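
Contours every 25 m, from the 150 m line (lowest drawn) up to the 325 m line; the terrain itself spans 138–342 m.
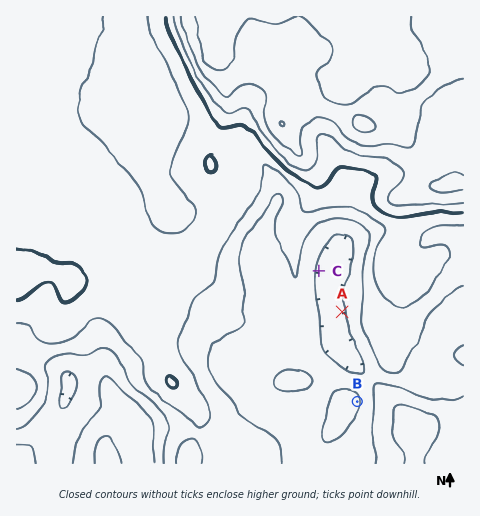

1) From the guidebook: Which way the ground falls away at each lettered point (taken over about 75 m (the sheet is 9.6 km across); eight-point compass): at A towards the W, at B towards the E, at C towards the E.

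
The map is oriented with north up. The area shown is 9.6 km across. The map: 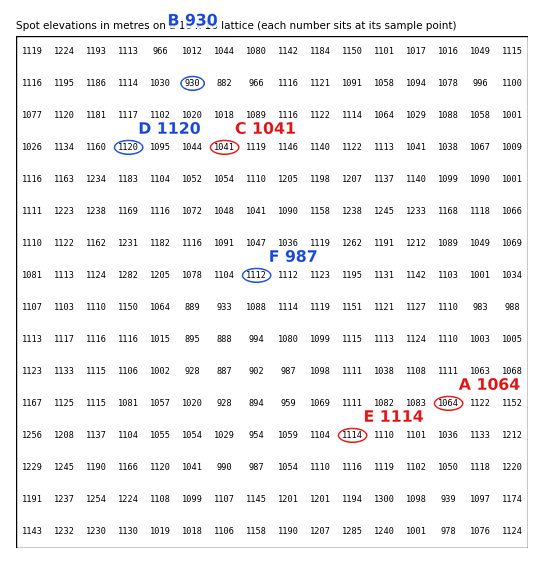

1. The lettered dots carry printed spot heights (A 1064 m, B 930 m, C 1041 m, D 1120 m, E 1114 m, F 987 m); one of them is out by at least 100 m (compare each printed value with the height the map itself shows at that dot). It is F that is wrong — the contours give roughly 1112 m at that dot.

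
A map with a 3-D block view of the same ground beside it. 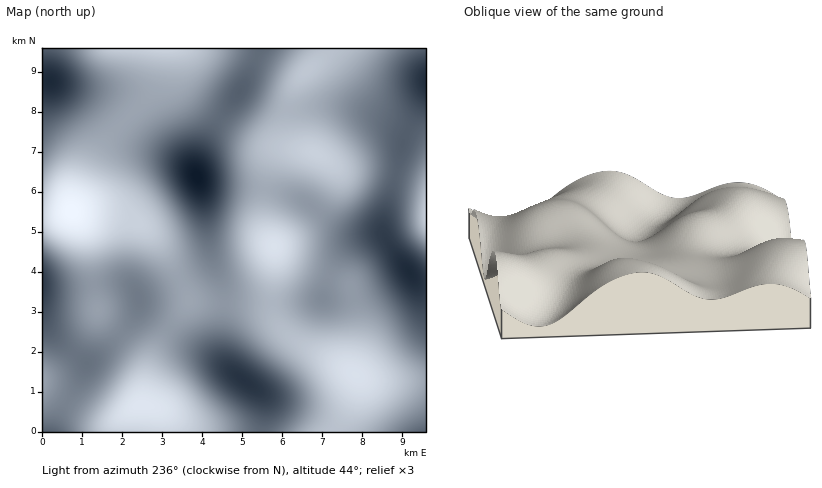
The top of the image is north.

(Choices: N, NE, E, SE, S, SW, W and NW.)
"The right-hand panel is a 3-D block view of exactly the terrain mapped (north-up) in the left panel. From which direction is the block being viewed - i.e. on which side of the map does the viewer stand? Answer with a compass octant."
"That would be S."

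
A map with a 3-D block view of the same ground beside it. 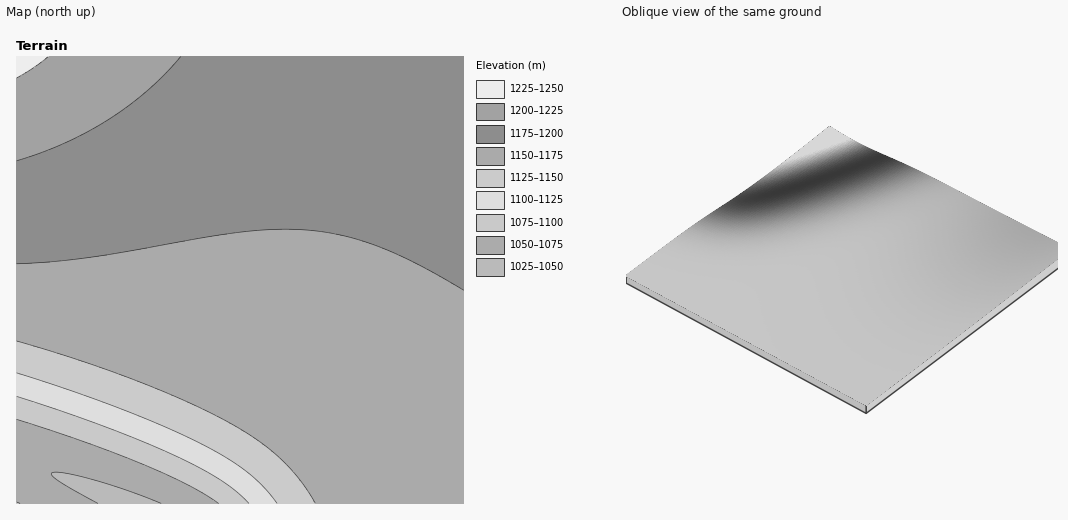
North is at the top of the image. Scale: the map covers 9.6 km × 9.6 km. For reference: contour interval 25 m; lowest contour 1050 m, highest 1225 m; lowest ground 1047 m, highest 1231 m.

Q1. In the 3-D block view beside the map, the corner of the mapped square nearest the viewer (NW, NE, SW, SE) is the NE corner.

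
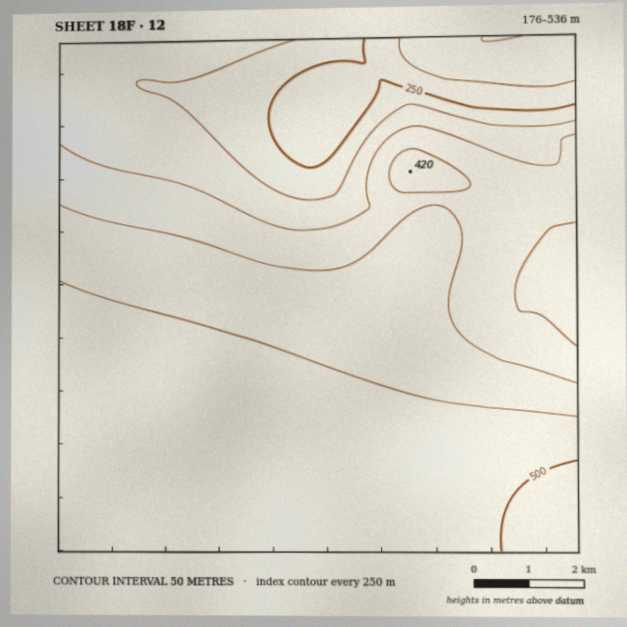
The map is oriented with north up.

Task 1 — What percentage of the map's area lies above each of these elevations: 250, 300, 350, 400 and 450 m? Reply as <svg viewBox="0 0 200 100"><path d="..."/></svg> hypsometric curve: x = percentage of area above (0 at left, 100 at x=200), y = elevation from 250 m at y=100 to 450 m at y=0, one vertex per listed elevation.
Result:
<svg viewBox="0 0 200 100"><path d="M184 100l-14-25-28-25-30-25-37-25"/></svg>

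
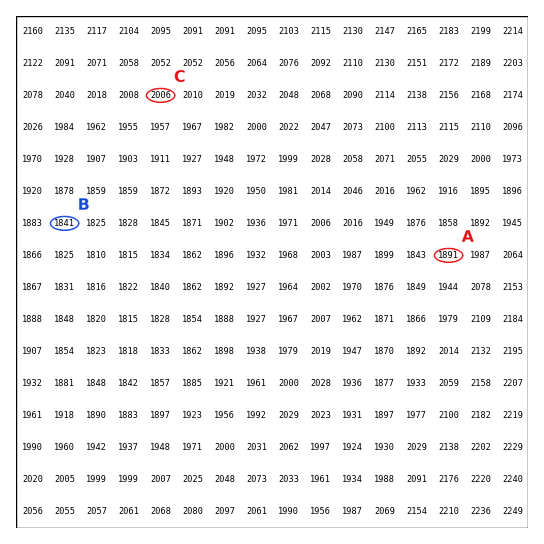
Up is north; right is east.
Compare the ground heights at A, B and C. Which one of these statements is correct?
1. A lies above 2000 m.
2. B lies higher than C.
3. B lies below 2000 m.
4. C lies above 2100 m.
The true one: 3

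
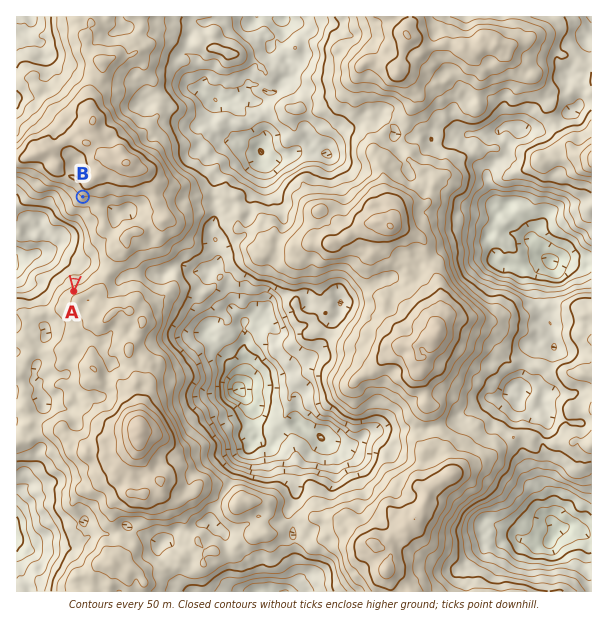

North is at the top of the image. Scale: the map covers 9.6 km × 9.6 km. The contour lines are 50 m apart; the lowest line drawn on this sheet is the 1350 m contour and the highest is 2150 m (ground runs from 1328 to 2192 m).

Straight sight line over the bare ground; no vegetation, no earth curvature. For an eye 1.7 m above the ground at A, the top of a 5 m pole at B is in view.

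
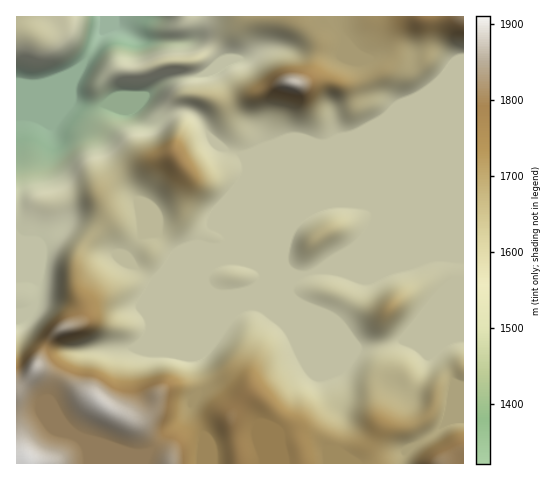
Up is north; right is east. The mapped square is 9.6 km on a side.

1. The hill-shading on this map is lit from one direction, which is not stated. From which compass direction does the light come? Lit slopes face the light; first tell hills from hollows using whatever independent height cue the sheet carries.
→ NE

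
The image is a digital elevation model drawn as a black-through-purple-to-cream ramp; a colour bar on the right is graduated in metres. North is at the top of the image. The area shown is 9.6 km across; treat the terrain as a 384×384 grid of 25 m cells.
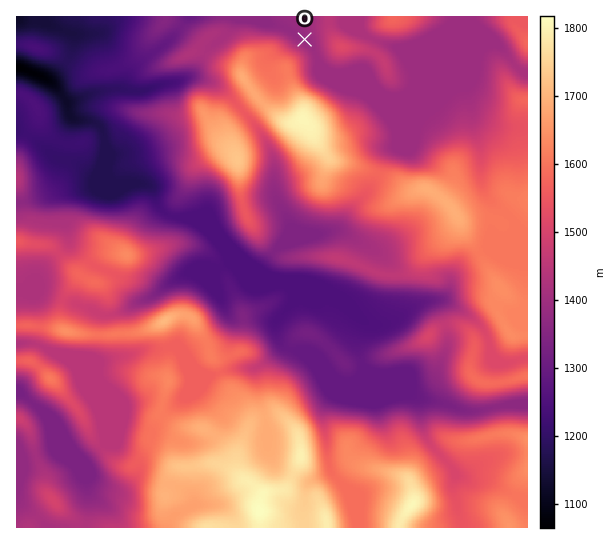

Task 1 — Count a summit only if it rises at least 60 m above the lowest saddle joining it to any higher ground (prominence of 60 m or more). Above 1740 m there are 3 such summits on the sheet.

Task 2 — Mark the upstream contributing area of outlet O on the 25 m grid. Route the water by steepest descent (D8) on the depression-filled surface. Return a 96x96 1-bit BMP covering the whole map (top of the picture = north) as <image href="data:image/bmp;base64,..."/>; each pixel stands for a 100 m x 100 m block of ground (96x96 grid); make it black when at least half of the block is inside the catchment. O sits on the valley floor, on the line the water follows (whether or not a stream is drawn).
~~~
<image width="96" height="96" href="data:image/bmp;base64,Qk2+BAAAAAAAAD4AAAAoAAAAYAAAAGAAAAABAAEAAAAAAIAEAAATCwAAEwsAAAIAAAAAAAAA////AAAAAAAAAAAAAAAAAAAAAAAAAAAAAAAAAAAAAAAAAAAAAAAAAAAAAAAAAAAAAAAAAAAAAAAAAAAAAAAAAAAAAAAAAAAAAAAAAAAAAAAAAAAAAAAAAAAAAAAAAAAAAAAAAAAAAAAAAAAAAAAAAAAAAAAAAAAAAAAAAAAAAAAAAAAAAAAAAAAAAAAAAAAAAAAAAAAAAAAAAAAAAAAAAAAAAAAAAAAAAAAAAAAAAAAAAAAAAAAAAAAAAAAAAAAAAAAAAAAAAAAAAAAAAAAAAAAAAAAAAAAAAAAAAAAAAAAAAAAAAAAAAAAAAAAAAAAAAAAAAAAAAAAAAAAAAAAAAAAAAAAAAAAAAAAAAAAAAAAAAAAAAAAAAAAAAAAAAAAAAAAAAAAAAAAAAAAAAAAAAAAAAAAAAAAAAAAAAAAAAAAAAAAAAAAAAAAAAAAAAAAAAAAAAAAAAAAAAAAAAAAAAAAAAAAAAAAAAAAAAAAAAAAAAAAAAAAAAAAAAAAAAAAAAAAAAAAAAAAAAAAAAAAAAAAAAAAAAAAAAAAAAAAAAAAAAAAAAAAAAAAAAAAAAAAAAAAAAAAAAAAAAAAAAAAAAAAAAAcAAAAAAAAAAAAAAA8AAAAAAAAAAAAAAB8AAAAAAAAAAAAAAB8AAAAAAAAAAAAAAD8AAAAAAAAAAAAAAD8AAAAAAAAAAAAAAD8AAAAAAAAAAAAAAB8AAAAAAAAAAAAAAB8AAAAAAAAAAAAAAD8AAAAAAAAAAAAAAD8AAAAAAAAAAAAAAH8AAAAAAAAAAAAAAP8AAAAAAAAAAAAAAP8AAAAAAAAAAAAAAf8AAAAAAAAAAAAAAf8AAAAAAAAAAAAAA/8AAAAAAAAAAAAAB/8AAAAAAAAAAAAAD/8AAAAAAAAAAAAAD/8AAAAAAAAAAAAAD/8AAAAAAAAAAAAAH/8AAAAAAAAAAAAAH/8AAAAAAAAAAAAAP/8AAAAAAAAAAAAAf/8AAAAAAAAAAAAA//8AAAAAAAAAAAAB//8AAAAAAAAAAAD3//8AAAAAAAAAAAH///8AAAAAAAAAAAP///8AAAAAAAAAAA////8AAAAAAAAAAH////8AAAAAAAAAB/////8AAAAAAAAAH/////8AAAAAAAAAP/////8AAAAAAAAAf/////8AAAAAAAAA//////8AAAAAAAAA//////8AAAAAAAAB//////8AAAAAAAAB//////8AAAAAAAAD//////8AAAAAAAAD//////8AAAAAAAAD//////8AAAAAAAAD//////8AAAAAAAAH//////8AAAAAAAAP//////8AAAAAAAAP//////8AAAAAAAAf//////8AAAAAAAAf//////8AAAAAAAAf//////8AAAAAAAAf//////8AAAAAAAAf//////8AAAAAAAAP//////8AAAAAAAAH//////8AAAAAAAAD//////8AAAAAAAAD//////8AAAAAAAAB//////8AAAAAAAAAH/////8AAAAAAAAAH/////8AAAAAAAAAH/////8="/>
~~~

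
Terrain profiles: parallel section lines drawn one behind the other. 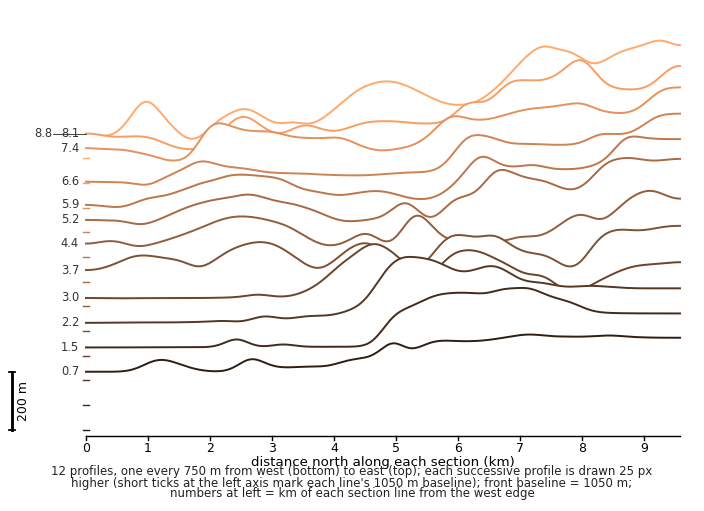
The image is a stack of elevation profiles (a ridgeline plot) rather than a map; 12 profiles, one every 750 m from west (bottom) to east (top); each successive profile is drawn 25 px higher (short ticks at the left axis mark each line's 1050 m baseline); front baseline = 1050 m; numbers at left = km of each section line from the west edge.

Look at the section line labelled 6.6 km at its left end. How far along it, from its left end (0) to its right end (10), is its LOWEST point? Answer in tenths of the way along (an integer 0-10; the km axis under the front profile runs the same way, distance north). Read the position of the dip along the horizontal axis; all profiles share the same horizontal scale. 1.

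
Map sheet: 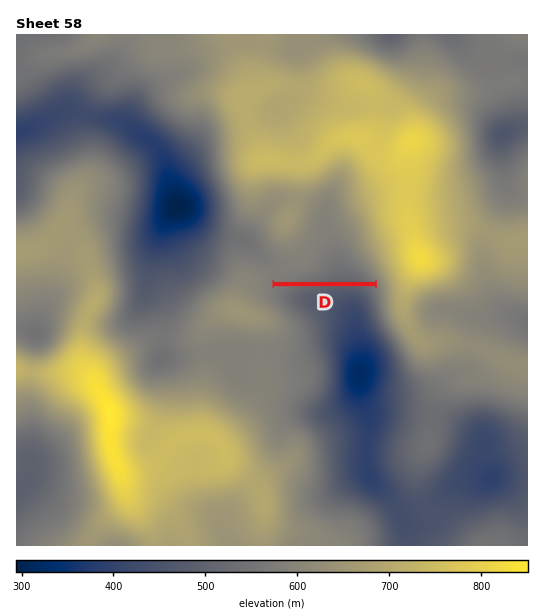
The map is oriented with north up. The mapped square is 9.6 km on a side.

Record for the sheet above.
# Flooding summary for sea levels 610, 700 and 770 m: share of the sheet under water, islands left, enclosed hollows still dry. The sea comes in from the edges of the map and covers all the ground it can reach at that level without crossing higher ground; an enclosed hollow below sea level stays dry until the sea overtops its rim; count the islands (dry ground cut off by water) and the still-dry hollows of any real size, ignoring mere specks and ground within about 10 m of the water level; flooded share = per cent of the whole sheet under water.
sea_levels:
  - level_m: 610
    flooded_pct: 55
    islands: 1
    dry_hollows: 0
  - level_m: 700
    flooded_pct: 81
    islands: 1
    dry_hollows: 0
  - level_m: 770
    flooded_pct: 95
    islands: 2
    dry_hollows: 0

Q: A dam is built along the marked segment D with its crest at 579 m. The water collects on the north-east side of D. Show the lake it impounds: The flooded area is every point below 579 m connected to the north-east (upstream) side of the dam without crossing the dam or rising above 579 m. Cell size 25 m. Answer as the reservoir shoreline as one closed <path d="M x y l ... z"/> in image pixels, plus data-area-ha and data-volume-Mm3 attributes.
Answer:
<path d="M337 242l-4 0-6 3-4 4-8 14-8 6-10 4-12 1-9 7 98 1 1-2-3-4-16-17-15-16-4-1z" data-area-ha="70" data-volume-Mm3="16.19"/>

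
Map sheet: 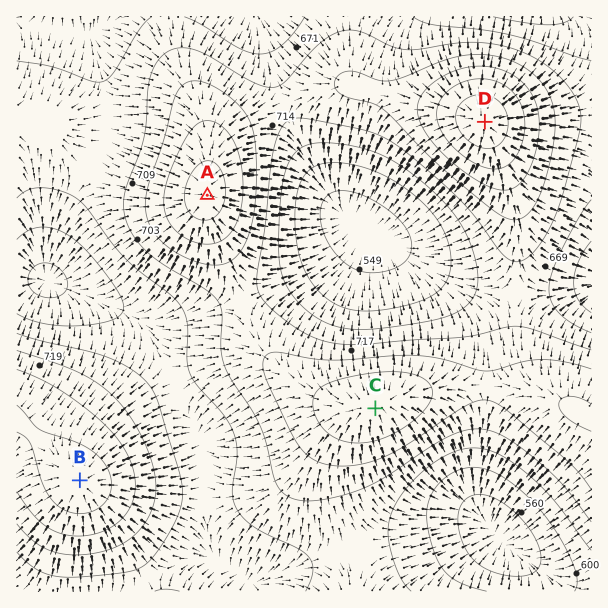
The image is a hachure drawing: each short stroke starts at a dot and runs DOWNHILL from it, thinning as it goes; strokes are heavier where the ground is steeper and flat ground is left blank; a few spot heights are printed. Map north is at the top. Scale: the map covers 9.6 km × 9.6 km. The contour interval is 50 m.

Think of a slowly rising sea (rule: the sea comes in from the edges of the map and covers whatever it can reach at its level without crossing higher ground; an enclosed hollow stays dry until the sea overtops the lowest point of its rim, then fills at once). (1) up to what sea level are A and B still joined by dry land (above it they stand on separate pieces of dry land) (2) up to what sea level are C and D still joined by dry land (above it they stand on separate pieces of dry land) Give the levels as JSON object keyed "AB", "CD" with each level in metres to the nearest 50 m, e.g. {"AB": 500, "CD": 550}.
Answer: {"AB": 650, "CD": 700}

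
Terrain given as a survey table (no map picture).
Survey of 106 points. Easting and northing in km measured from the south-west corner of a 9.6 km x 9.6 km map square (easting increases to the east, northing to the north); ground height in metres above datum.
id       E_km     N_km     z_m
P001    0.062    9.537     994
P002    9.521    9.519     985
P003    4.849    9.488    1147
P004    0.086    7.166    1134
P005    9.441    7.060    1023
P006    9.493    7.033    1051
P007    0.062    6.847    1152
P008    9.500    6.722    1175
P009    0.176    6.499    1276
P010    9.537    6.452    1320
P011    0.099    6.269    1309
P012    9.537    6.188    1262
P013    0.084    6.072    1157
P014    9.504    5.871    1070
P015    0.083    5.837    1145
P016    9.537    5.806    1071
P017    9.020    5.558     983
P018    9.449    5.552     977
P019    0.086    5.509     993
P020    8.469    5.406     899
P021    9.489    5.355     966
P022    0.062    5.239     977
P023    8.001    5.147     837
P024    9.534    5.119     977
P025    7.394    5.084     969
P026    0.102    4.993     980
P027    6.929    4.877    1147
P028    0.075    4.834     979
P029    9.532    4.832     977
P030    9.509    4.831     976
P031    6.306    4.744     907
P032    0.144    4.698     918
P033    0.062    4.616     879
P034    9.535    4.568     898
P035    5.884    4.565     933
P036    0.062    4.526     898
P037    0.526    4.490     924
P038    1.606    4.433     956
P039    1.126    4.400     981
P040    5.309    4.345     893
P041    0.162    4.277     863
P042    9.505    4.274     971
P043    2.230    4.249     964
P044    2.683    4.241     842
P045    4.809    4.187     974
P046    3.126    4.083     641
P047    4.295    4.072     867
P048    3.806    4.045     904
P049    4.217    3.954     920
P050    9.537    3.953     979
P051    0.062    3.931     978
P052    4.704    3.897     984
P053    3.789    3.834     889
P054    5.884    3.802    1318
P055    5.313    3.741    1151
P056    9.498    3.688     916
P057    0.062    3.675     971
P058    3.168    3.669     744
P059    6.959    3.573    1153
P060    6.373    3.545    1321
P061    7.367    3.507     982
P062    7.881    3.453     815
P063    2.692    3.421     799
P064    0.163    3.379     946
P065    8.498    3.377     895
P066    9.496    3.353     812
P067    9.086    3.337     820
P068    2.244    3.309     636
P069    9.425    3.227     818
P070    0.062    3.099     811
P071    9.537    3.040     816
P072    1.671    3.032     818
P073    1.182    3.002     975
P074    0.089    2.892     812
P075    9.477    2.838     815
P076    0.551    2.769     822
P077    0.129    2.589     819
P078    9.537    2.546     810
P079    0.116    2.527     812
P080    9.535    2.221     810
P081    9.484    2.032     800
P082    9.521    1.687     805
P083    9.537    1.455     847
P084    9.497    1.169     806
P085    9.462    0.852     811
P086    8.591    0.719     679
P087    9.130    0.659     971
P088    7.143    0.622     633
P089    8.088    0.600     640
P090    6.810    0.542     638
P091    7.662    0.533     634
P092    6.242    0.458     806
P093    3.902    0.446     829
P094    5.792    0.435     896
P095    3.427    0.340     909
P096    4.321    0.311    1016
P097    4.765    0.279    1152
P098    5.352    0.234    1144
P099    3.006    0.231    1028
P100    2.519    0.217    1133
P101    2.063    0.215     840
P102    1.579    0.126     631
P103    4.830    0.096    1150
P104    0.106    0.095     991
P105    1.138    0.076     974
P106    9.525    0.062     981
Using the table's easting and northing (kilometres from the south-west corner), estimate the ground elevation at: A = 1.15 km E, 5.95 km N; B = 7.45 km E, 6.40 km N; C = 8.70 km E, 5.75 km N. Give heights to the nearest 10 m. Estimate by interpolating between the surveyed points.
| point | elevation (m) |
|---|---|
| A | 1150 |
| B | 810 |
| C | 840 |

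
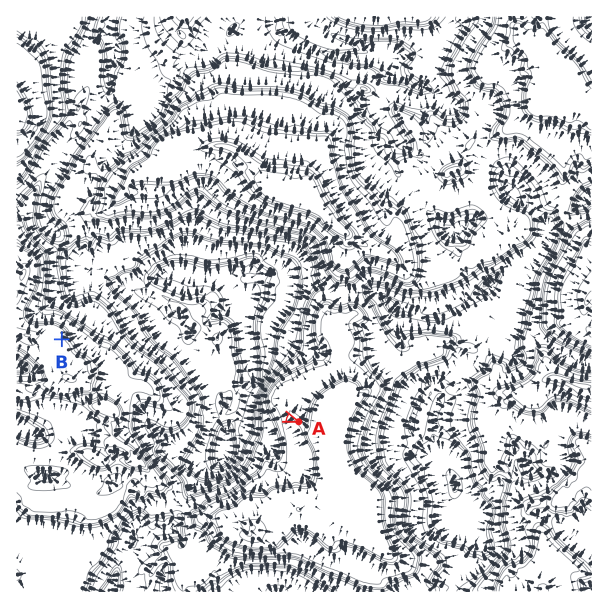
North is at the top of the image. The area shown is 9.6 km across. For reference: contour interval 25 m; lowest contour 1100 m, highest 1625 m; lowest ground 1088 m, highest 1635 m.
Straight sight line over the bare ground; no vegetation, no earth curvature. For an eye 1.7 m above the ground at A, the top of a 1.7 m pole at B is visible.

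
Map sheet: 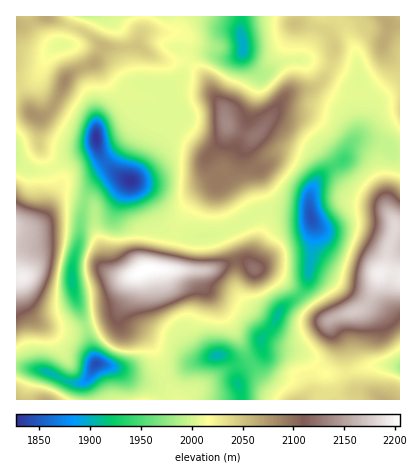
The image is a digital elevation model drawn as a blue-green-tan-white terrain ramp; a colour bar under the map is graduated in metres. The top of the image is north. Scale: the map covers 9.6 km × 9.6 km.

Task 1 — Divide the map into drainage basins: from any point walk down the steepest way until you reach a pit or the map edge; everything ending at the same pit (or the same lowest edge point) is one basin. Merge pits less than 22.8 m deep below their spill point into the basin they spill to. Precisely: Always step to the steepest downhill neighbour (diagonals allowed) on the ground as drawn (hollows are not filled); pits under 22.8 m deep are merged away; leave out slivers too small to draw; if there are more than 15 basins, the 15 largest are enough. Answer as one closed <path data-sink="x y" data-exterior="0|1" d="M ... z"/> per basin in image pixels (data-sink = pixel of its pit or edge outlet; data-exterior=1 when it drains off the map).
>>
<path data-sink="96 138" data-exterior="0" d="M144 16l-128 0 0 9 8 0 18-8 14 3 30 13 17 13-9 17-20 8-8 7-10 24-10 12-8 3-12-7-10 0 0 118 14 0 6-3 9-9 12-26 11-14 26-6 20-16 27-34-2-18 3-6-1 14 3 6 12 9 26 12 26 17-2 6 11 20-1 4-8 4-14 10-11 16-8 22-5 28-3 6 43 0 28-10 6 1 8 5 0-10 11-32-8-38 1-18-6-6-4-10 7-14-26-12-6-22-8-10-10-20-13-11-6-3-20 1-12-5-14-10 6-20z"/><path data-sink="312 218" data-exterior="0" d="M388 24l-6 22 6 24-10 14-20 11-20-3-14-9-4 0-10 6-22 5-26 36-10 8-6 14 4 10 6 6-1 18 8 32-1 12-11 34 3 5 10 1 16 8 12 10 32 32 32-9 11-7 8-16 4-14 7-8 2-18 7-20 5-2 0-200z"/><path data-sink="244 48" data-exterior="0" d="M296 16l-152 0-1 14-5 16 24 14 22 0 6 3 13 11 10 20 8 10 6 22 17 9 10 2 8-7 26-36 26-7 10-9 6-10 5-20-4-12-9-7-26-5z"/><path data-sink="130 180" data-exterior="0" d="M142 96l-3 6 2 18-12 18-17 18-14 12-30 8-8 10-14 28 0 1 12-14 6-3 28 6 3 4 0 16 6 22 2 18 7 9 14 4 10-2 12-6 20 1 4-6 5-28 8-22 13-18 21-12-1-8-10-16 3-6-27-17-36-18-5-9z"/><path data-sink="218 356" data-exterior="0" d="M164 269l-18 0-12 7-6 22-8 14-1 6 5 8 18 8 10 10 13 36 10 20 111 0-24-22-12-16-18-36-29-40-3-14z"/><path data-sink="96 364" data-exterior="0" d="M22 277l-6 1 0 122 159 0-10-20-13-36-8-8-23-12-1-13-12 9-30 10-14 1-16-3-12-7-7-7-8-22z"/><path data-sink="72 280" data-exterior="0" d="M70 198l-12 3-12 15-10 10-10 3-10-1 0 48 6 2-2 8 5 20 6 10 7 7 14 6 12 2 18-2 32-12 14-19 6-22-16 0-13-8-9-36-1-24-5-5z"/><path data-sink="278 316" data-exterior="0" d="M240 260l-30 10-10 0 3 16 29 40 18 36 12 16 22 21 20 1 8-10 0-10 3-8 18-18 2-10-5-16 0-8-10-3-28-29-12-10-16-8-10-1-6-6z"/><path data-sink="400 366" data-exterior="1" d="M388 272l-9 2-4 14-13 20-30 10-2 2 0 6 14 24 3 24 6 14 3 3 16 2 10 7 18 0 0-124z"/><path data-sink="62 44" data-exterior="0" d="M46 17l-10 2-12 6-8 1 0 82 10 2 12 7 8-3 7-8 13-28 8-7 20-8 9-17-17-13z"/>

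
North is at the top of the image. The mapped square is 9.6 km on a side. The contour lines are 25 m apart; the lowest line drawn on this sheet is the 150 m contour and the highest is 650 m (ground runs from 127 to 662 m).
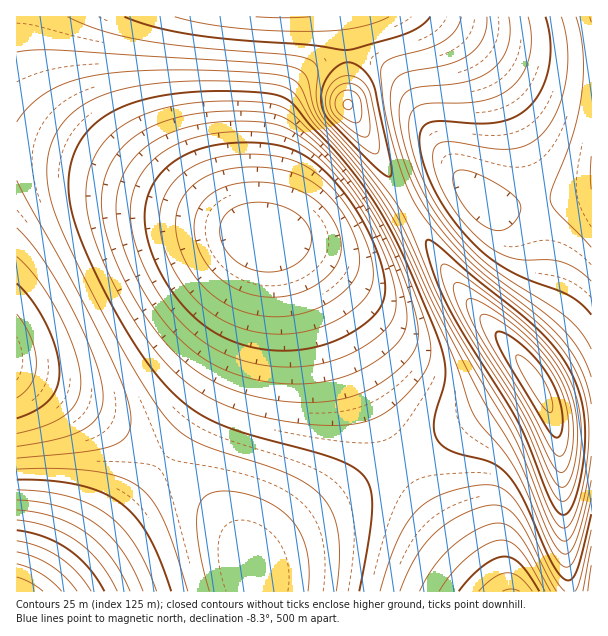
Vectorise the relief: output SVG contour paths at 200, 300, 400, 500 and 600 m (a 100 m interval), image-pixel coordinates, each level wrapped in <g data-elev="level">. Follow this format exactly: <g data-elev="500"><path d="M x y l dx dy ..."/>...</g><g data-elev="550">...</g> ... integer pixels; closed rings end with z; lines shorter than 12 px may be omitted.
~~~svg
<g data-elev="200"><path d="M502 591l10-2 8 2"/><path d="M17 552l18 5 16 9 14 11 12 14"/><path d="M275 317l-29-4-13-6-12-6-21-18-16-25-5-13-3-12 0-12 2-12 4-11 7-9 8-7 11-6 19-7 22-2 26 2 21 5 16 8 15 12 14 16 10 18 7 18 2 15-3 12-7 13-15 13-18 10-21 6z"/></g><g data-elev="300"><path d="M420 591l15-25 18-20 24-17 12-5 9-1 12 4 11 10 30 54"/><path d="M588 591l3-26"/><path d="M17 510l19 2 18 5 17 7 15 9 13 11 12 13 10 16 9 18"/><path d="M275 383l-24-4-23-8-19-9-18-13-18-17-16-20-14-22-13-26-8-22-5-21-1-18 3-18 8-17 10-13 15-12 16-9 30-9 33-4 36 2 12 2 11 5 28 21 27 29 24 35 21 41 12 32 5 26-2 16-9 14-10 10-14 9-15 9-15 5-31 6z"/><path d="M591 189l0-33"/></g><g data-elev="400"><path d="M336 591l3-30-1-25-4-20-9-16-14-13-18-11-24-10-65-20-16-9-13-9-16-19-22-35-27-47-29-57-18-37-10-26-5-22-1-20 4-19 8-18 14-15 19-13 18-7 21-6 52-6 38 0 40 2 18 2 12 6 7 7 16 25 25 27 21 26 28 42 17 33 45 99 23 63 6 10 22 25 12 18 12 23 26 60 7 13 6 5 6-1 6-10 15-58"/><path d="M17 469l42 0 36 2 25 6 18 9 14 14 11 19 11 27 14 45"/><path d="M591 349l-10-17-14-14-73-49-17-14-16-17-18-23-15-24-11-26-7-25-1-12 1-11 3-7 4-4 12-3 36 0 20-3 16-6 14-10 9-13 6-17 1-18-3-19"/></g><g data-elev="500"><path d="M562 515l4-1 3-2 6-14 6-22 4-27 0-21-2-18-4-18-7-17-14-24-22-24-65-52-33-29-10-6-2 5 3 15 17 42 18 33 52 84 11 22 24 60 6 10z"/><path d="M17 418l18-7 13-10 8-12 3-17-2-21-10-25-14-24-16-19"/><path d="M386 176l5 0 0-9-17-82-6-10-9-9-9-4-8 1-10 8-8 13-3 14 2 13 9 12 40 41z"/><path d="M124 17l32 10 38 8 45 5 70 5 36 5 11-2 51-15 14-7 9-9"/></g><g data-elev="600"><path d="M559 456l4-1 3-8 3-24-4-22-10-23-15-22-19-19-26-19-9-3-4 0-2 2 1 6 8 19 38 62 24 44 4 6z"/><path d="M345 108l3 2 4-2 1-4-2-3-3-2-3 2-2 4z"/></g>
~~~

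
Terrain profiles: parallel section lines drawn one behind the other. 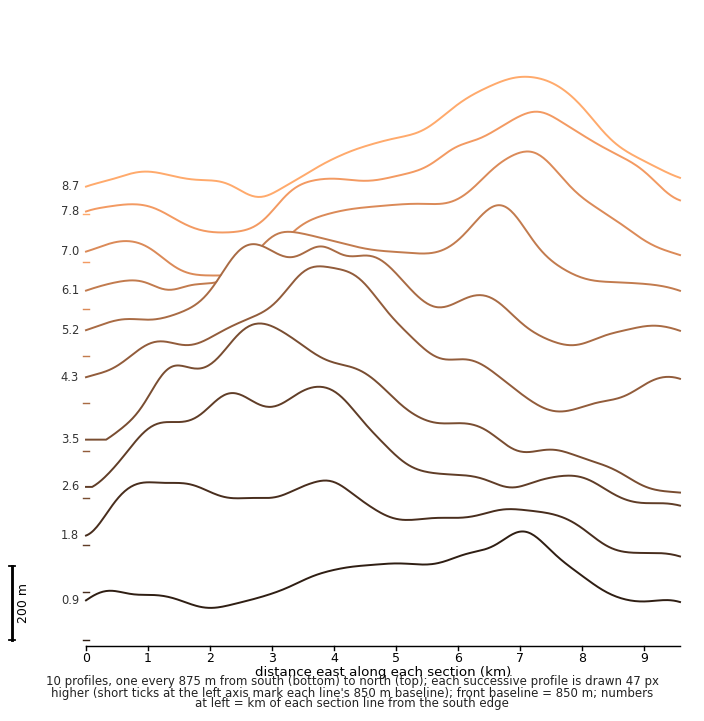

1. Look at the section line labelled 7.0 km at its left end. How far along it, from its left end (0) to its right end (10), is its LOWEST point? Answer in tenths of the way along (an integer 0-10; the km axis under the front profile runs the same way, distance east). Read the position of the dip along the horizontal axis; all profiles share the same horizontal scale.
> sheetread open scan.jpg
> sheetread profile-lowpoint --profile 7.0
2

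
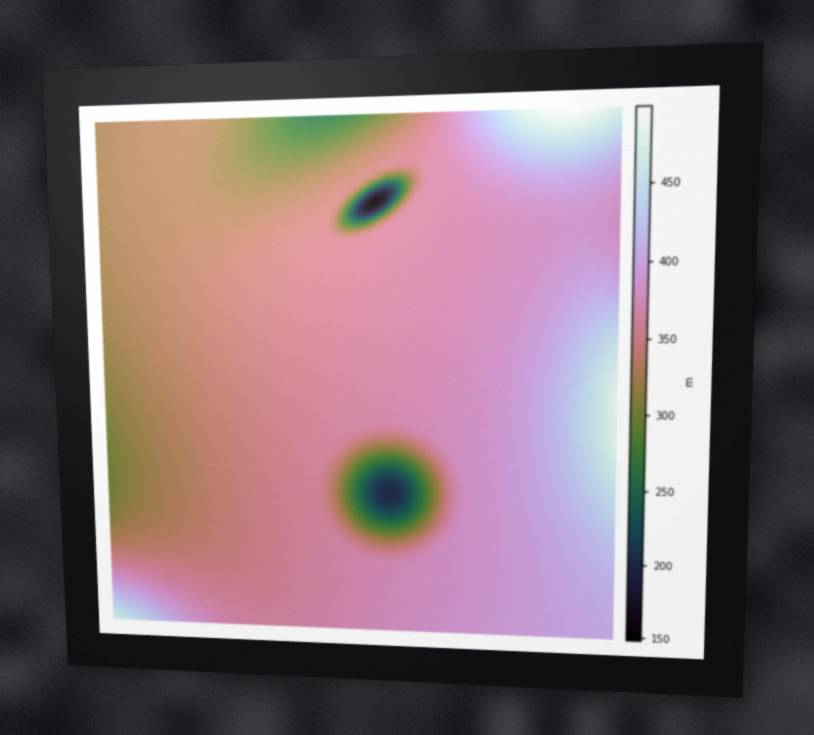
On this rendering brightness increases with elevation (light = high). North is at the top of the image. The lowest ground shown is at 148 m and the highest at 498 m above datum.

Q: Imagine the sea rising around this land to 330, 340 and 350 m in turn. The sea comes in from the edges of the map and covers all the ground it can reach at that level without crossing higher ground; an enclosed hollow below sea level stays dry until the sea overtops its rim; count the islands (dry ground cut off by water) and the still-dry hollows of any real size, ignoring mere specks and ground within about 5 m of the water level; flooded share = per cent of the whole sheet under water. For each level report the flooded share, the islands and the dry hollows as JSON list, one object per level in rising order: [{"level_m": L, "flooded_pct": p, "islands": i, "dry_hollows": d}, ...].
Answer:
[{"level_m": 330, "flooded_pct": 18, "islands": 0, "dry_hollows": 2}, {"level_m": 340, "flooded_pct": 26, "islands": 0, "dry_hollows": 2}, {"level_m": 350, "flooded_pct": 36, "islands": 0, "dry_hollows": 1}]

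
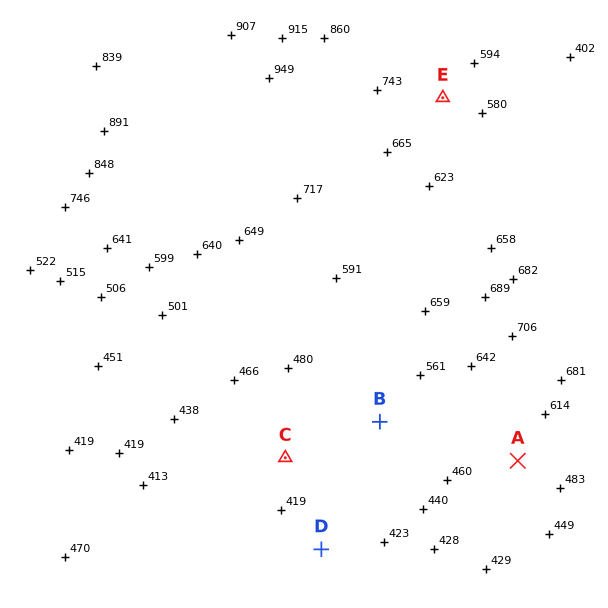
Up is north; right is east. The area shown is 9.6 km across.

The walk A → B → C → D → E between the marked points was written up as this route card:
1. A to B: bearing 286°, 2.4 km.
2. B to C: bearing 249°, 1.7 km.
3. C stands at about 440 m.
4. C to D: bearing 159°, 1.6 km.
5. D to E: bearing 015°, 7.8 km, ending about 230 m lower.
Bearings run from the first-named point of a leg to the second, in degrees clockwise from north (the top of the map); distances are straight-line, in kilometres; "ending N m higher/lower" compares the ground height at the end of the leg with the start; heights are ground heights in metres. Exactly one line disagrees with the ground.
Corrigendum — Line 5: it should read "ending about 230 m higher".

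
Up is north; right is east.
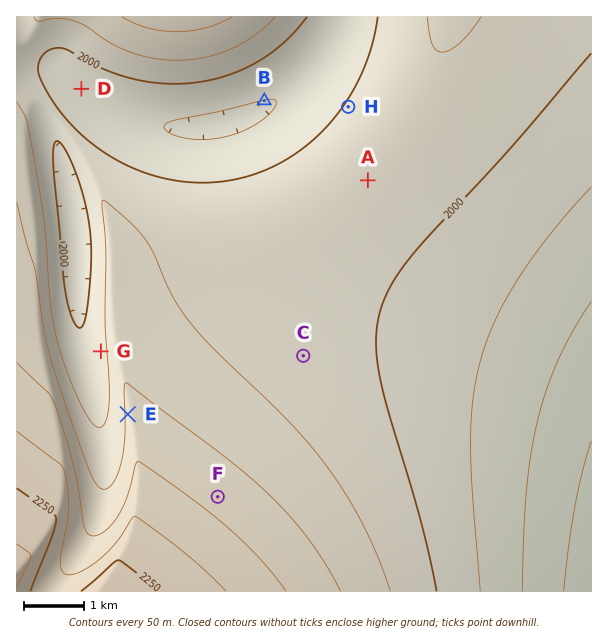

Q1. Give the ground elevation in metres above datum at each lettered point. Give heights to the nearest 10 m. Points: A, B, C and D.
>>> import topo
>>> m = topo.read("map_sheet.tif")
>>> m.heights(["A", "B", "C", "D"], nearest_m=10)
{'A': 2030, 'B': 1950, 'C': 2020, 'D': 1980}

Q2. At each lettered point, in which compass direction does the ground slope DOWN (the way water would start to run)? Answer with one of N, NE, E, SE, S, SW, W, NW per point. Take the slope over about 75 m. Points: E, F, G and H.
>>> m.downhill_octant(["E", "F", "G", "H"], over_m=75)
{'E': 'W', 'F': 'NE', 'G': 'W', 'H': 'NW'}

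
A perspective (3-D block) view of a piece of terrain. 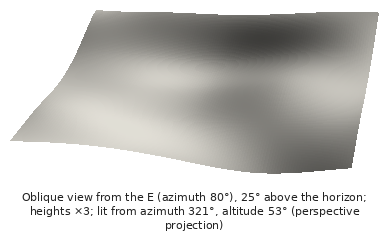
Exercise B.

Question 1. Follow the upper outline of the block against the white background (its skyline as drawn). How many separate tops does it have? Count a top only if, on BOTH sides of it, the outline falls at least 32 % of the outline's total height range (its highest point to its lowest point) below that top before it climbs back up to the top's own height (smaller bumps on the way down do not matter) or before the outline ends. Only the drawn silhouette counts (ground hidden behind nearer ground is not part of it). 0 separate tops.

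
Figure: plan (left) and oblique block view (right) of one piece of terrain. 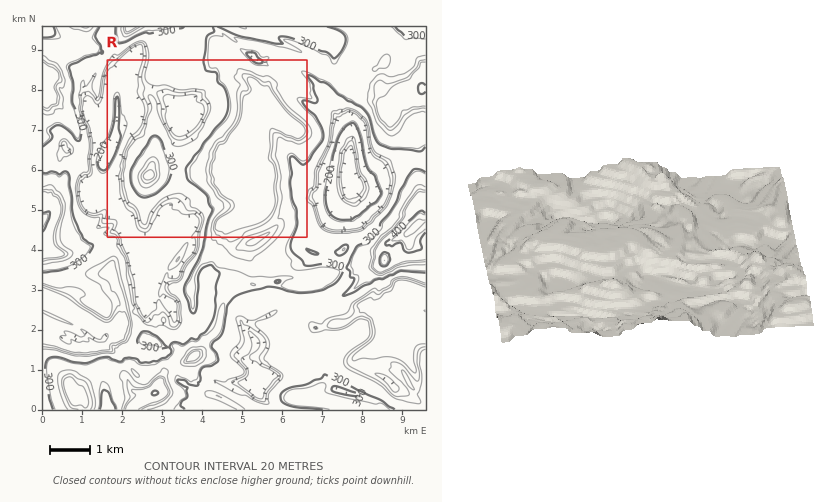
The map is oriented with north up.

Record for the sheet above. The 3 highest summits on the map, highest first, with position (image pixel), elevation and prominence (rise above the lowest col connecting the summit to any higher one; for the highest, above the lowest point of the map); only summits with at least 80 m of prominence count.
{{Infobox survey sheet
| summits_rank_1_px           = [416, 226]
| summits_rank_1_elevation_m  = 441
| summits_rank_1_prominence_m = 308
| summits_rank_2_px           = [154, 392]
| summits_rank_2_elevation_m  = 411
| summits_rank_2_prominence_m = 102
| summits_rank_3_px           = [148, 176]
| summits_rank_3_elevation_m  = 388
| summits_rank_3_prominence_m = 98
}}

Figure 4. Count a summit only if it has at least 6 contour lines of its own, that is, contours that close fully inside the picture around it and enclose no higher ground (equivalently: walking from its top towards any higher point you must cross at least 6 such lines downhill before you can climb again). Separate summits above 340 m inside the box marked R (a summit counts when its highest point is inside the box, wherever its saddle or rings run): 0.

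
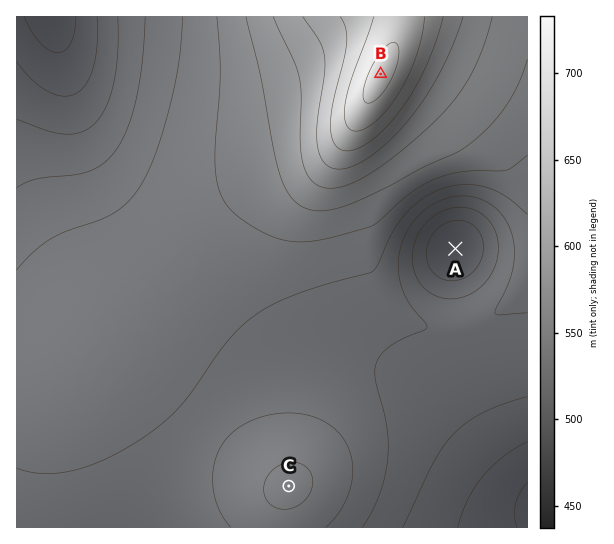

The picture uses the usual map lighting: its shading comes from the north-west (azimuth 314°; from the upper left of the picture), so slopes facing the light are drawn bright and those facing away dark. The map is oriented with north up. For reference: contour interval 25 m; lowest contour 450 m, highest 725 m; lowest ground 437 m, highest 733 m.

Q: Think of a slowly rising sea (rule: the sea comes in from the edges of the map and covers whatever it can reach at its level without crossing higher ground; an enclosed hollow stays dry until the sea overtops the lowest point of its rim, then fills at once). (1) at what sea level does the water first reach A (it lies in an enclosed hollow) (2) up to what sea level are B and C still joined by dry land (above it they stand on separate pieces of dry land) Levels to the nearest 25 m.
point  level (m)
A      525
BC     550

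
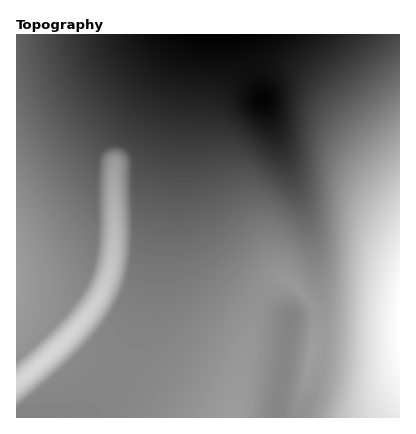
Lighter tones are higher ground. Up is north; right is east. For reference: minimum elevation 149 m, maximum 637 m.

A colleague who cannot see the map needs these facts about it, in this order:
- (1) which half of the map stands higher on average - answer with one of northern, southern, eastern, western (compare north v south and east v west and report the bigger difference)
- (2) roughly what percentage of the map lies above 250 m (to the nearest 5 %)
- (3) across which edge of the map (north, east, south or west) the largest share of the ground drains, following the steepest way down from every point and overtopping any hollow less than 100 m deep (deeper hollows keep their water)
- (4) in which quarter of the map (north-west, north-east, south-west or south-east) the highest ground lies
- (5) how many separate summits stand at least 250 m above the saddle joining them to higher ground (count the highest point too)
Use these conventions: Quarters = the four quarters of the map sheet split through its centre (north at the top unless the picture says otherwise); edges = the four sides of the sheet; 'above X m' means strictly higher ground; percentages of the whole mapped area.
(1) The southern half stands higher on average than the northern half.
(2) About 85 % of the map lies above 250 m.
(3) Drainage is mainly to the north: more ground falls towards that edge than towards any other.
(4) The highest point lies in the south-east quarter of the map.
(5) There is 1 summit with 250 m or more of prominence.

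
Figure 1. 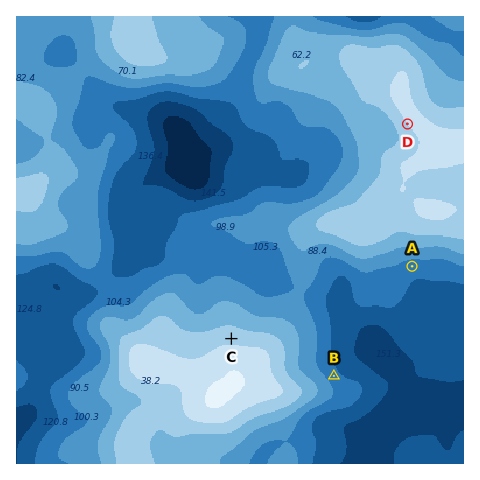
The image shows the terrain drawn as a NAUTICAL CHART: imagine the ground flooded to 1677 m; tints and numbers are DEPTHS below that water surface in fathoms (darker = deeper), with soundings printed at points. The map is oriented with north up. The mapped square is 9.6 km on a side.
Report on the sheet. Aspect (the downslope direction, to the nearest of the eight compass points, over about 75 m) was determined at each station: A S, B NE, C N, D SW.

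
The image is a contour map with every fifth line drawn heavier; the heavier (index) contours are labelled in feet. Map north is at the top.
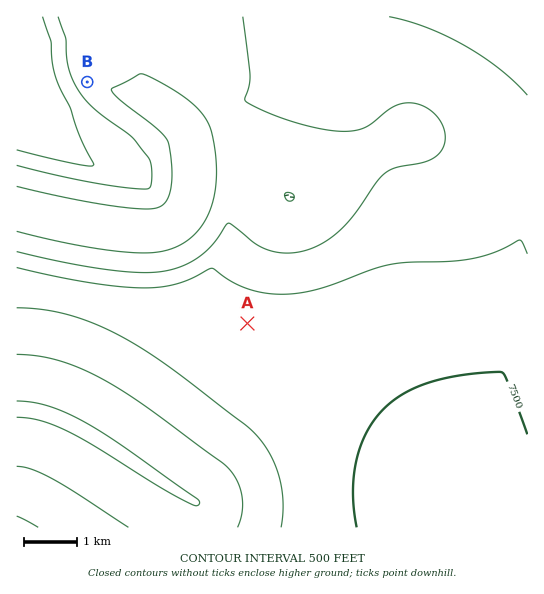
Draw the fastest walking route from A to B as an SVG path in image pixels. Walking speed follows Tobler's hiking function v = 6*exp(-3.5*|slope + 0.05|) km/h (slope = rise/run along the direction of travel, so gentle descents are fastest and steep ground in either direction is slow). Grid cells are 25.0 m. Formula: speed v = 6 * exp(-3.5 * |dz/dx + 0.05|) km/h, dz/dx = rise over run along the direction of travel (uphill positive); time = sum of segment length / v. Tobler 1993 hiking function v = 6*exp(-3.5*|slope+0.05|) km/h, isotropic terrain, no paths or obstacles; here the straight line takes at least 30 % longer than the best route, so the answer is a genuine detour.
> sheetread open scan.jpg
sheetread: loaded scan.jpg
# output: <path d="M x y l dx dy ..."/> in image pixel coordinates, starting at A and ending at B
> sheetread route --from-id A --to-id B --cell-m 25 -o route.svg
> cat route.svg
<path d="M247 323l0-50-6-14 0-25-12-24 0-13-2-3 0-8-13-27-4-4-5-2-7-7-93-47-18-17"/>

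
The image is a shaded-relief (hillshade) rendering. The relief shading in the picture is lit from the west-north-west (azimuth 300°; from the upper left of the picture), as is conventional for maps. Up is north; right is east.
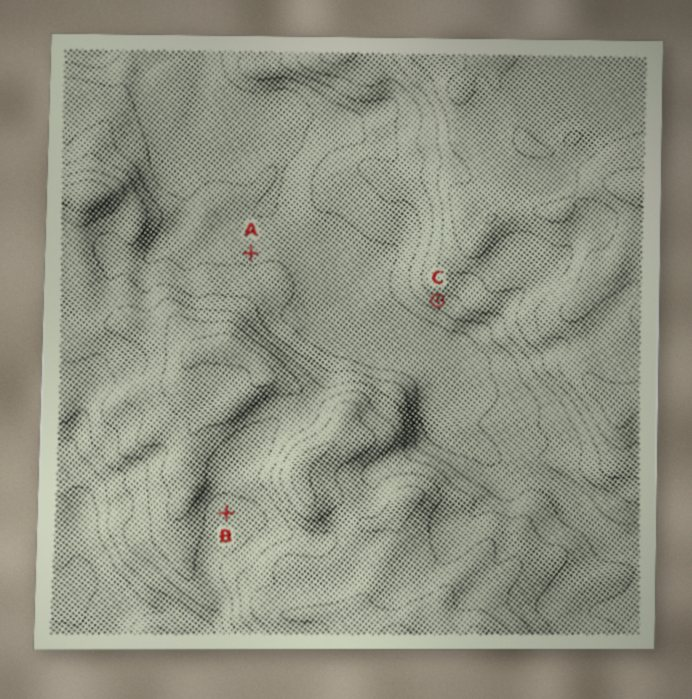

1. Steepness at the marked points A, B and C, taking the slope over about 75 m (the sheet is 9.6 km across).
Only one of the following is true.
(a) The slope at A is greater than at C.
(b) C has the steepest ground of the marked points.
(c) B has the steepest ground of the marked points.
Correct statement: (b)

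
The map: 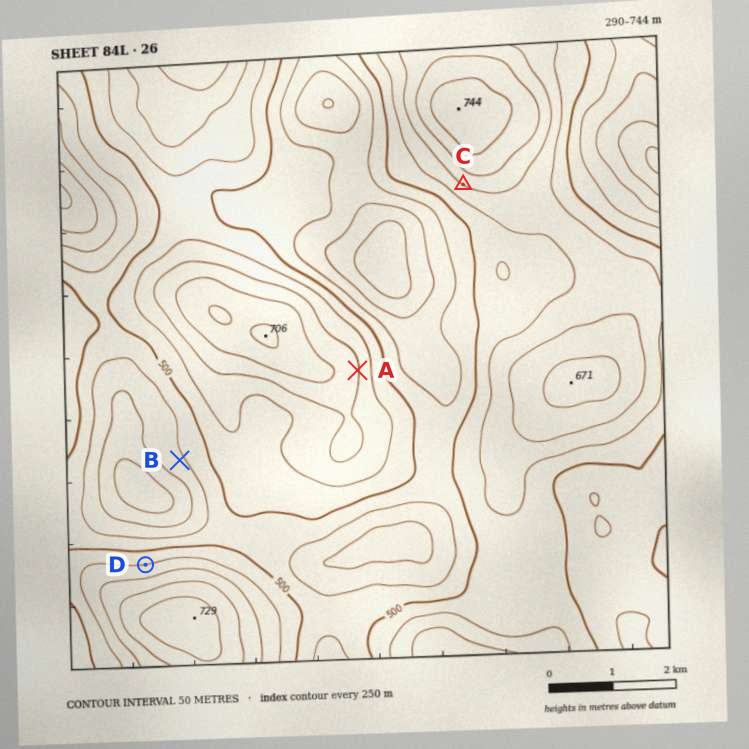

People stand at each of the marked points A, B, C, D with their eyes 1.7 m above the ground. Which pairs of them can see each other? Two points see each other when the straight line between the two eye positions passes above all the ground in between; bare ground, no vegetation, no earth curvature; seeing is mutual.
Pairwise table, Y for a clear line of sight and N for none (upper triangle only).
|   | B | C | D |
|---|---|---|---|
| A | N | Y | N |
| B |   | N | Y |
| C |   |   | N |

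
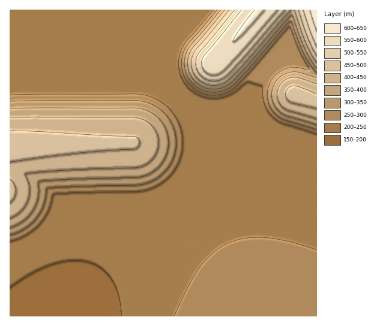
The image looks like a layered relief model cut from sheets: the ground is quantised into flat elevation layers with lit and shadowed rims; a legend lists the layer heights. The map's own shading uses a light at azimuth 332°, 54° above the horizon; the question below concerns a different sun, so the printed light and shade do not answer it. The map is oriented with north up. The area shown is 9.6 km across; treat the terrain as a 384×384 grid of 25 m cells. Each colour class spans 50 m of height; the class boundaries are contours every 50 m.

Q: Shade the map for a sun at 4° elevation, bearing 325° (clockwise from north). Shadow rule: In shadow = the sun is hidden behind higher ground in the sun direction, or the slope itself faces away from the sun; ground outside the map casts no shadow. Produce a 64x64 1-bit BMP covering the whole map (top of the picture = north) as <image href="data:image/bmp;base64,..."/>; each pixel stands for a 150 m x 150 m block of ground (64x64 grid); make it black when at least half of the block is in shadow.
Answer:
<image width="64" height="64" href="data:image/bmp;base64,Qk0+AgAAAAAAAD4AAAAoAAAAQAAAAEAAAAABAAEAAAAAAAACAAATCwAAEwsAAAIAAAAAAAAA////AAAAAAAAAAAAAAAAAAACAAAAAAAAAA8AAAAAAAAAHwAAAAAAAAA/AAAAAAAAAH8AAAAAAAAA/wAAAAAAAAH/AAAAAAAAA/8AAAAAAAAH/wAAAAAAAA/+AAAAAAAAD/4AAAAAAAAf/gAAAAAAAD//AAAAAAAAf//wAAAAAAD///8AAAAAAP////AAAAAA/////8AAAAD//////AAAAP/////+AAAA//////8AAAD//////wAAAP//////AAAA//////8AAAD//////wAABD//////AAAfH/////8AAD8P/////gAAfw/////+AAH/P/////4AA////////gAH///////+AA////////wAH/8AAAAf/AA//wAAAA/8AH//AAAAB/gA//8AAAAB+AH//wAAAAD4A///AAAAADAH//8AAAAAAAf//wAAAAAAD///AAAAAAAf//8AAAAAAD///wAAAAAAf//+AAAAAAD//5AAAAAAAf//gAAAAAAD//+AAAAAAAf//8AAAAAAA///4QAAAAAB////AAAAAAB///8AAAAAAD///wAAAAAAH///AAAAAAAP//4AAAAAAAf//gAAAAAAA//8AAAAAAAB//wAAAAAAAD/+AAAAAAAAH/4AAAAAAAAf/gAAAAAAAA/8AAAAAAAAB/wAAAAAAAAD/AAAAAAAAAH4A=="/>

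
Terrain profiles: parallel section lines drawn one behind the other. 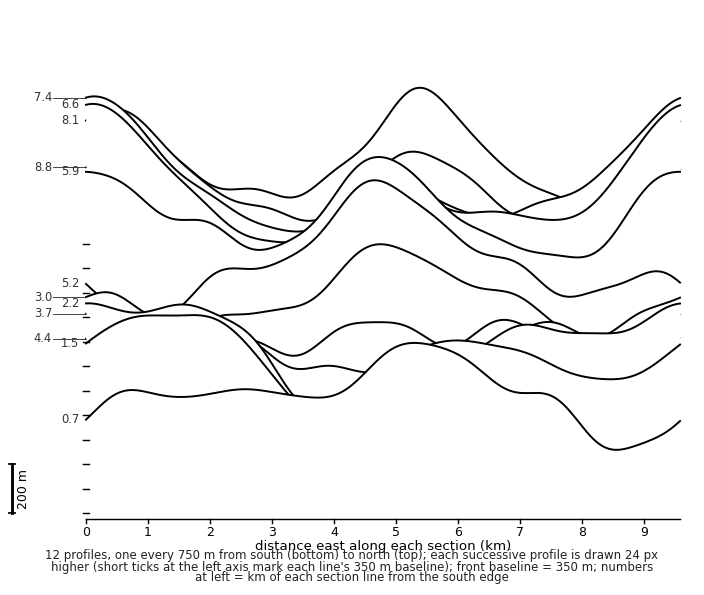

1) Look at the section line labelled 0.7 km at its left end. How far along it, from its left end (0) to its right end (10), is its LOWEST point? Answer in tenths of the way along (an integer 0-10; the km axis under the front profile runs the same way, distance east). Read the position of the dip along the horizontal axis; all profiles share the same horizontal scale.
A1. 9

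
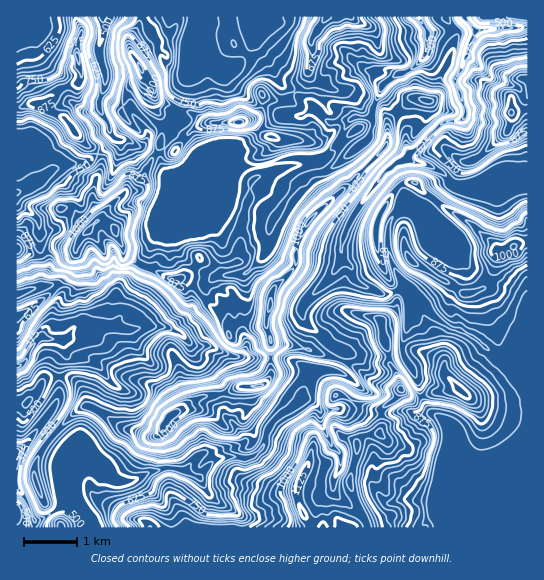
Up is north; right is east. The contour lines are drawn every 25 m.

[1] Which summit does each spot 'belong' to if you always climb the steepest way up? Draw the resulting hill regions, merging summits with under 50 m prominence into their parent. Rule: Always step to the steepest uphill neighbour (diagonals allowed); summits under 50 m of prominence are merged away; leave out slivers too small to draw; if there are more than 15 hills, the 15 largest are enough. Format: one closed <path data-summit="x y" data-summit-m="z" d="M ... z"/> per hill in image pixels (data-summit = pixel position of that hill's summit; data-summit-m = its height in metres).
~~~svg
<path data-summit="349 527" data-summit-m="1138" d="M327 369l-8 0-6 4-10 18 0 8-28 20-8 12-4 16-9 9-8 3-28 0-9 6-10 12-13-6-23-3-14 4-19 9-13 0-22-16-9-2-5 2-6 8-12 27-2-29 6-16-29-22-4 0-18 18 0 36 9 11 10 22 8-1 23-15 11 5 10 10 2 9 439-1-1-94-10 12-22 15-6 3-15 0-13-10-12-27-16-13-18 2-8-4-5 0-8 2-23 2-17-6-9 0-2-2 5-2 5-8 4-12-10-9z"/><path data-summit="115 230" data-summit-m="1110" d="M103 91l-4 14 10 21 0 5 6 7-2 3-22 18-9 4-15 1-12 4-17 15-22 10 0 10 14 9 9 9 1 29 8 13 0 6-7 17 13-1 6 6 0 7-7 12-1 13-11 14 6 2 18 0 12-14 5-2 33 4 2-5 11-9 13-30 7-18 1-15 6-12 40-18 40-39 1-6 7-8-52 0-12 5-13 1-5-7-1-8-19-12 4-4 3-8-17-24-14-6z"/><path data-summit="171 415" data-summit-m="1047" d="M86 323l-9 2-10 12-6 2 4 15-5 8-1 7 0 28-4 9-20 27 32 22-6 16 2 29 12-27 6-8 5-2 9 2 22 16 13 0 19-9 14-4 23 3 12-15 8-4 31-5 6-4 0-6-19-23 0-9-7-24-22-26-4-10-10-12-15-6-43 2z"/><path data-summit="514 246" data-summit-m="1028" d="M409 159l-12 4-9 7 0 4 15 16 5 13-2 5-8 4-7 7-3 7 0 25 5 16 11 18-1 4 7 8 13 6 6 8 13 12 32 14 28 26 12 2 7-4 6 0 1-179-42 1-12 4-17 0-5-2-10-13z"/><path data-summit="270 306" data-summit-m="1111" d="M381 91l-9 22 1 12-4 13-39 31-21 6-14 10-24 40-3 18-5 14-20 18-21 0-8 2-19 18-3 12-5 10-20 11 14 5 12 12 4 2 10-2 30 12 48 2 18 6-2-4 7-27 0-9-4-4-3-8 2-7 29-31 8-12 1-18 4-14 15-26 21-28 16-14 10-4 2-5-4-11 0-20-17-20z"/><path data-summit="238 122" data-summit-m="1043" d="M254 39l-11 20-10 8-15 1-25-17-5-1-3 21 2 18-7 26-11 10-12 0-9 9-3 8-4 4 19 12 1 8 5 7 13-1 12-5 68 0 34-10 24 0 10-4 13-14 9-18-7-1-8 3-7-2-17-18-11-6-8-8-9-4z"/><path data-summit="326 17" data-summit-m="959" d="M418 16l-167 0 0 2 4 24 14 20 10 20 31 21 17 18 7 2 16-3 4-3 17 0 10-30 13-11 17-7 13-12 3-7 1-17z"/><path data-summit="78 57" data-summit-m="937" d="M102 16l-75 0 1 11-6 6-6 2 0 111 12 1 9 36 18-15 12-4 15-1 9-4 12-8 12-13-6-7 0-5-10-21 6-20 0-10-6-21 0-8 4-12z"/><path data-summit="511 113" data-summit-m="1031" d="M527 28l-30 0-20 3-2 2-8 16-6 21-6 9 10 30 0 6-7 6-11 0-8 4-31 30 3 6 18 4 13 7 9 12 6 3 17 0 12-4 42-2z"/><path data-summit="462 391" data-summit-m="1008" d="M411 297l-2 1 2 20-8 24 0 11 14 26 7 24 10 12 15 11 12 27 8 7 5 3 15 0 6-3 22-15 11-12 0-51-4-3-3-8-6-6-13-2-28-26-15-8-13-4-9-6-14-16z"/><path data-summit="141 69" data-summit-m="1031" d="M198 16l-95 1 0 17-4 12 0 8 6 21-1 16 13 13 12 4 18 25 10-8 12 0 11-10 7-26 0-22-12 2-8-4-4-6 0-5 8-7 18-1 2-11 6-13z"/><path data-summit="175 279" data-summit-m="919" d="M234 181l-39 39-40 18-6 12-1 15-7 18-13 30-11 9-1 4 2 2 17 1 7-2 29 0 16-10 5-10 3-12 19-18 10-3-3-3 2-26-7-19z"/><path data-summit="258 386" data-summit-m="1029" d="M191 344l0 3 4 8 22 26 7 24 0 9 9 9 11 18-7 6-31 5-8 4-11 13 0 2 12 6 10-12 9-6 28 0 8-3 9-9 4-16 8-12 28-20 0-8 12-20-30-12-48-2-30-12-10 2z"/><path data-summit="377 227" data-summit-m="924" d="M387 171l-34 44-12 30 0 14 11 10 1 9 6 6 26 11 19-8-15-30-1-31 3-7 17-13-5-16-15-16z"/><path data-summit="427 101" data-summit-m="837" d="M425 55l-14 14-17 7-13 11 0 7 24 29 0 20 5 10 29-28 8-4 11 0 7-6 0-6-10-27 1-4-21-13z"/>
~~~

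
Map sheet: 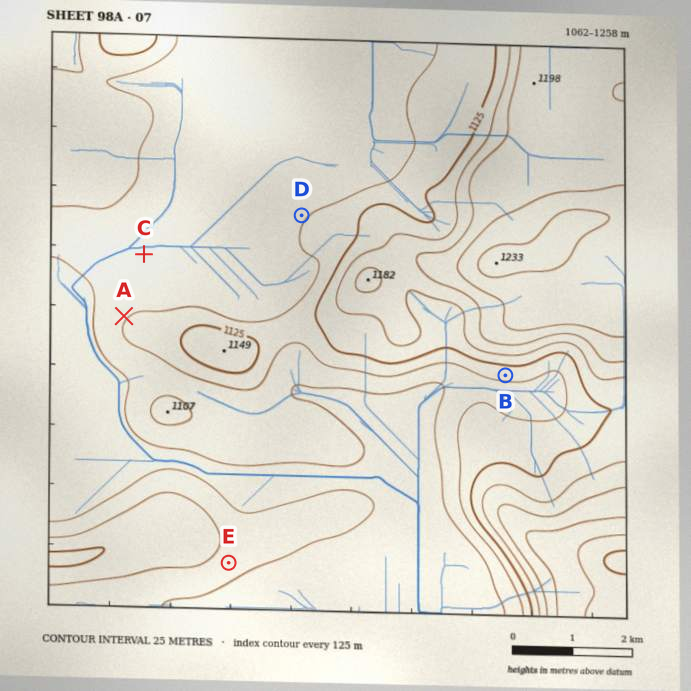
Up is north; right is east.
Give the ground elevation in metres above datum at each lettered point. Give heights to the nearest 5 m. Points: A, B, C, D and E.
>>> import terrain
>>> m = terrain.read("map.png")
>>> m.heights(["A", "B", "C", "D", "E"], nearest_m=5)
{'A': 1100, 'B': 1105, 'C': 1080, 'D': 1095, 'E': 1085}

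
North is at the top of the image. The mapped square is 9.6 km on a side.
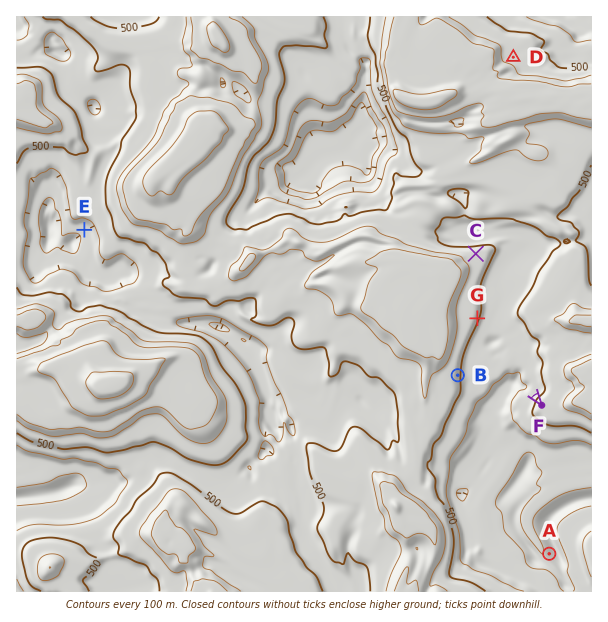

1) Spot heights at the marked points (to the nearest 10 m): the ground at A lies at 270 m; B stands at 530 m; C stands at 580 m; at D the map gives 580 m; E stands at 310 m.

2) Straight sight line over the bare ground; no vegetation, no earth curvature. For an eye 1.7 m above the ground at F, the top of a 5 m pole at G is visible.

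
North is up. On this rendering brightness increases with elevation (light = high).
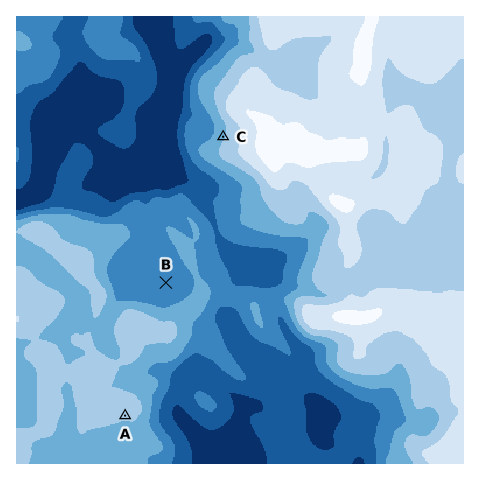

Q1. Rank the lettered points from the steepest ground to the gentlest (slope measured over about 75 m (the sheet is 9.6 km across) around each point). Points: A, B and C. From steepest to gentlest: C A B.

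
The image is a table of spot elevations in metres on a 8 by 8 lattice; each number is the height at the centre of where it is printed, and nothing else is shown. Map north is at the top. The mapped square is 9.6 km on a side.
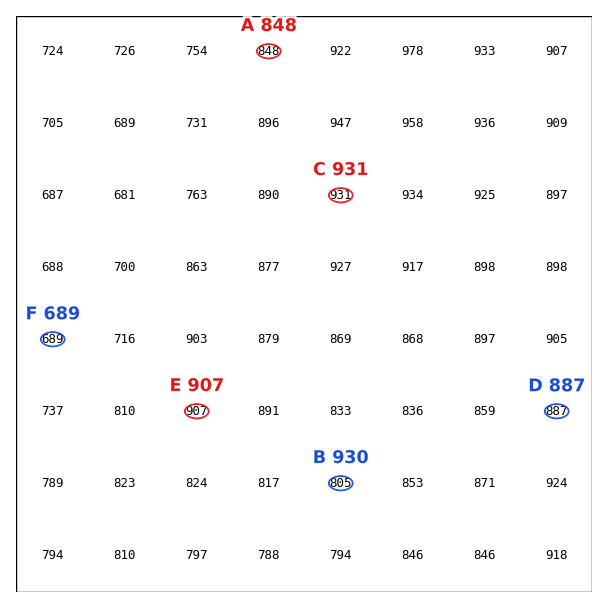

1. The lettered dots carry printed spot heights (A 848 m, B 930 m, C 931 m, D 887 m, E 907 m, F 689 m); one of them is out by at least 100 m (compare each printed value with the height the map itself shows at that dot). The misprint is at B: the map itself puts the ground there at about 805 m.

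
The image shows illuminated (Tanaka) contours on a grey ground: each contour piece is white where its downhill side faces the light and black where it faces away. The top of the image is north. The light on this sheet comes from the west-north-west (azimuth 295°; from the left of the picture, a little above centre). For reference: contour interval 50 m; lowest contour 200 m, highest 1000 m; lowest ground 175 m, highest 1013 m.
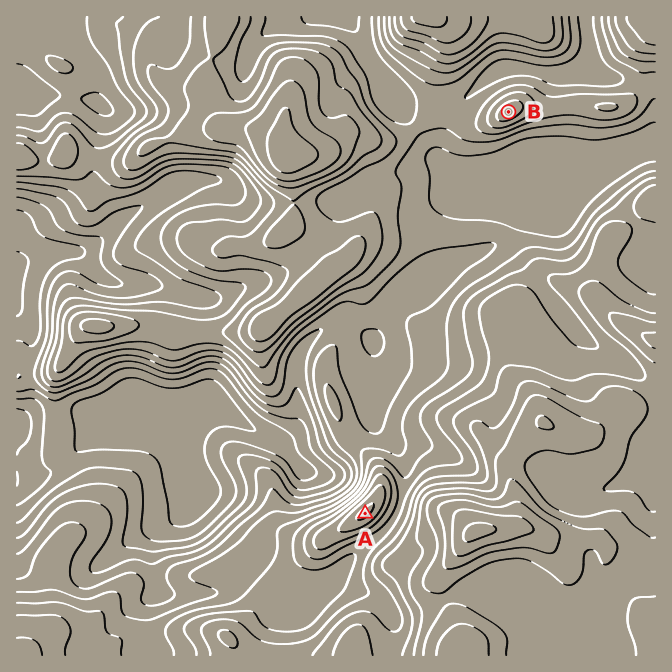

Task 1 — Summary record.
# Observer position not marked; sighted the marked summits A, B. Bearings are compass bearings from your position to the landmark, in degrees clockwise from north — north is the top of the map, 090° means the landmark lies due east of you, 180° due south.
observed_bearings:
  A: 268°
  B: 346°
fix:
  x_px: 607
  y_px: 505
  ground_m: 780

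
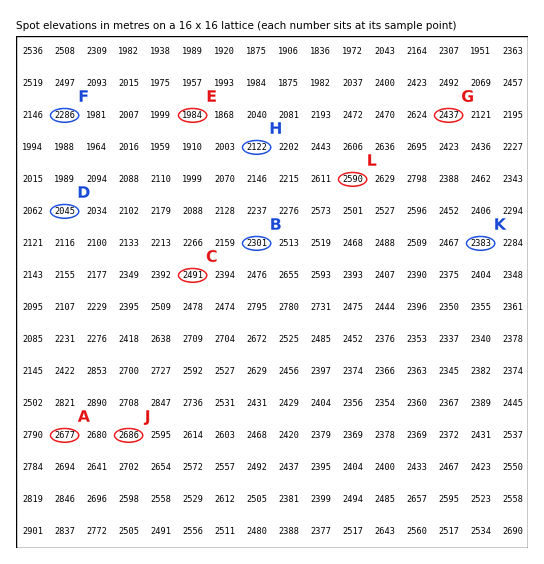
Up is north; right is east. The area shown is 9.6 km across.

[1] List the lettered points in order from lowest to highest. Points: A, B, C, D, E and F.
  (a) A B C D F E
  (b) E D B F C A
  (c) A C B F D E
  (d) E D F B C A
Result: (d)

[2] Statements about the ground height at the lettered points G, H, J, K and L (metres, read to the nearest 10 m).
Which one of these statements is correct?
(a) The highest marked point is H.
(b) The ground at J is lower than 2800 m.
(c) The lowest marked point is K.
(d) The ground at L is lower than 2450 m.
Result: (b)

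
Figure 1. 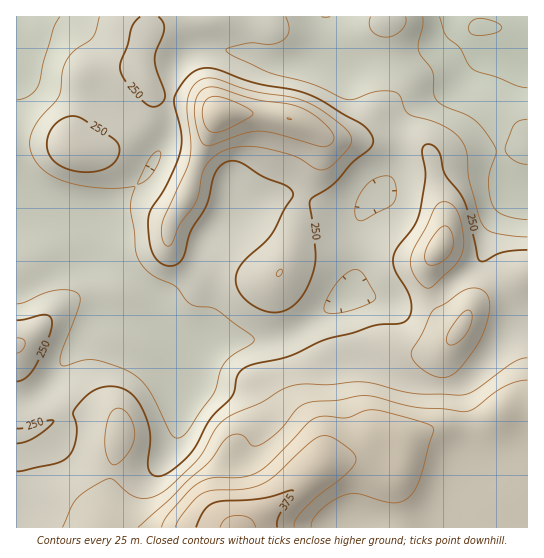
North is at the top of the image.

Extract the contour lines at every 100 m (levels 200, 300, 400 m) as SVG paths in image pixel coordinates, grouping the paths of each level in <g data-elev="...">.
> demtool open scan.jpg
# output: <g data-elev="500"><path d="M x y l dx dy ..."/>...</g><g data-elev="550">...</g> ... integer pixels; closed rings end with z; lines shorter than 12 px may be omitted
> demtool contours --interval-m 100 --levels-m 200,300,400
<g data-elev="200"><path d="M527 219l-12-1-12-3-6-4-4-6-4-11 0-15 7-29-12-20-13-12-28-12-8-8-1-5-2-22-11-16-3-6 5-23 0-9"/><path d="M527 119l-8 2-5 4-9 24 2 5 5 5 7 4 8 1"/><path d="M60 17l-7 13-15 56-9 10-12 4"/></g><g data-elev="300"><path d="M527 380l-10 2-12 4-11 7-19 15-9 4-51-5-49-11-28 4-23 1-9 2-9 6-20 24-18 12-6 1-9-9-5-3-6 1-6 3-19 25-70 64"/><path d="M449 345l4 0 5-3 9-10 5-13 0-5-2-3-4 0-4 2-12 16-3 9 0 4z"/><path d="M428 265l6 0 7-3 6-5 4-5 2-7 0-7-2-7-4-5-4 0-4 3-12 17-2 12z"/><path d="M318 146l7 1 5-2 4-6-1-5-5-7-10-9-18-11-13-3-33-5-40-12-11 2-7 9-2 11 1 13 5 16 5 7 6 0 34-12 14-2 18 3z"/></g><g data-elev="400"><path d="M256 527l-6-9-12-3-12 3-6 9"/></g>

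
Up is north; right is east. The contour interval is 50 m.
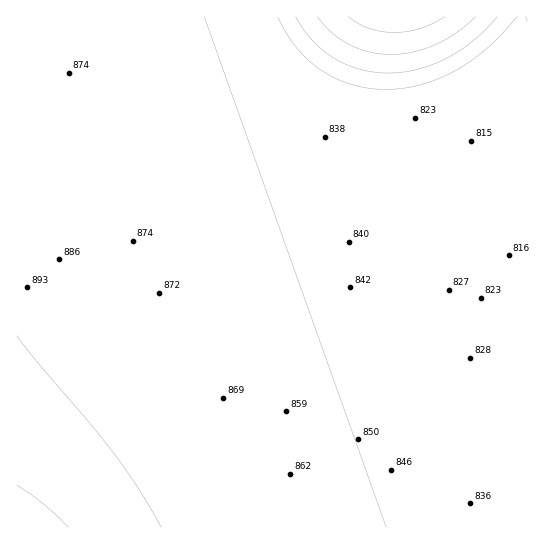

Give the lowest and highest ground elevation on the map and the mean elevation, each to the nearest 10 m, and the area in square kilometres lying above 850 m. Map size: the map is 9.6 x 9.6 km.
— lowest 620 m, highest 980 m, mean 850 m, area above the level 50.3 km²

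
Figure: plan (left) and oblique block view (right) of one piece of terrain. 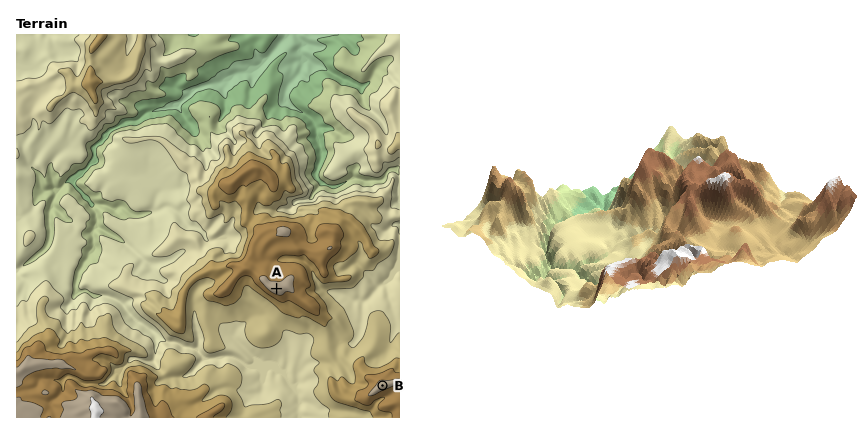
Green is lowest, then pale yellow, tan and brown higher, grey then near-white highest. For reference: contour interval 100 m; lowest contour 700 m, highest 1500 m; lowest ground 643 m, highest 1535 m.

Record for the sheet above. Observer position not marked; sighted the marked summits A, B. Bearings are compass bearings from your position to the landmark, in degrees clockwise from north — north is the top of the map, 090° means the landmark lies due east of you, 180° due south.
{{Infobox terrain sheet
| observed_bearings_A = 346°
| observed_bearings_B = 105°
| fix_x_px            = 295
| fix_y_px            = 362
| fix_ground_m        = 1070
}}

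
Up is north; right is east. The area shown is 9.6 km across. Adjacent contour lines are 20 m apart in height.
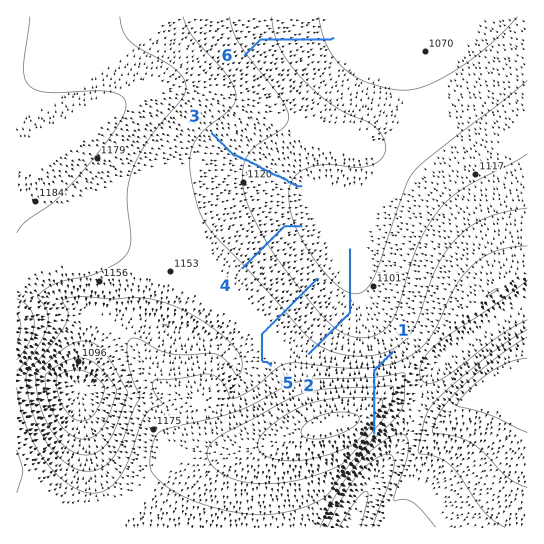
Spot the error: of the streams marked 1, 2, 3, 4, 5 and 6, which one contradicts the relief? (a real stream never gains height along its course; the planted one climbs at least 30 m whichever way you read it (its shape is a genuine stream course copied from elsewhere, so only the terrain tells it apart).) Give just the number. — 1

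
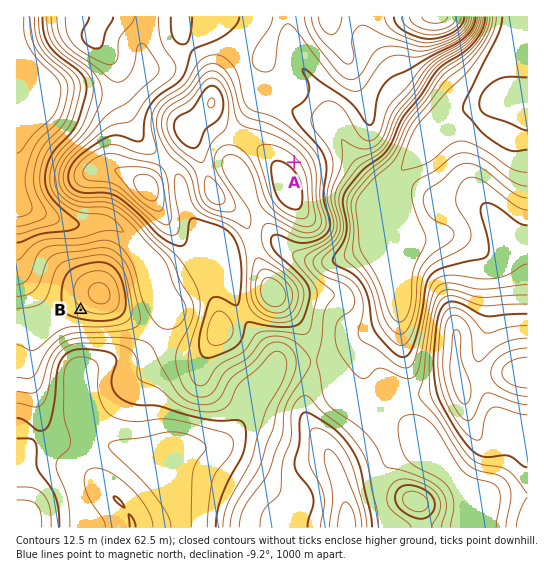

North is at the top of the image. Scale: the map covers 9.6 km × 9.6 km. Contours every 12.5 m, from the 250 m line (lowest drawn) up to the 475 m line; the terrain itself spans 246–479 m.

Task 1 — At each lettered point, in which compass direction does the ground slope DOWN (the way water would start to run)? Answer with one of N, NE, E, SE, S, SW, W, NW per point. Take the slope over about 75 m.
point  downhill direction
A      NE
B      SW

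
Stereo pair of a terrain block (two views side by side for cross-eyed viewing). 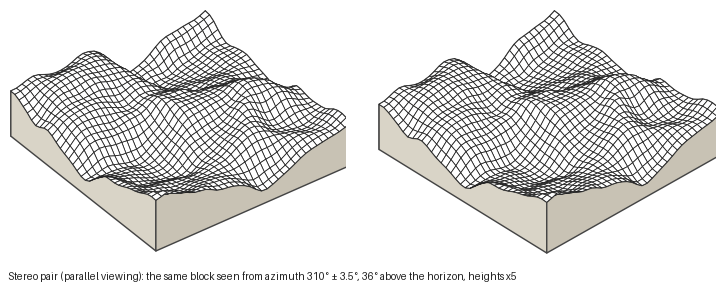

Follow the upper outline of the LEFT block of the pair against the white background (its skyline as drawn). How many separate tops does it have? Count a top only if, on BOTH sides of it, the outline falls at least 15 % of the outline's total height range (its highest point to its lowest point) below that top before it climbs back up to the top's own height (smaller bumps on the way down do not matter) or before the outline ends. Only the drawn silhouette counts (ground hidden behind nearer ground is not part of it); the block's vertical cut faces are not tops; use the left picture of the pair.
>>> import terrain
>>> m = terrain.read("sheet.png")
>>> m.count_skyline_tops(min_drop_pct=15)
2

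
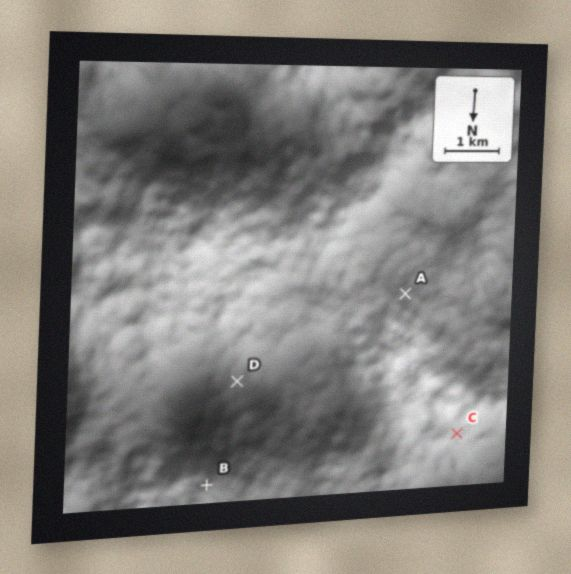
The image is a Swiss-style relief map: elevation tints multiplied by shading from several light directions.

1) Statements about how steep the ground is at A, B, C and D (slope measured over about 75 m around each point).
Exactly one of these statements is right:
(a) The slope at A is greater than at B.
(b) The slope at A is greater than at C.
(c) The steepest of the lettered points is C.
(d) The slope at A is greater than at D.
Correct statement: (b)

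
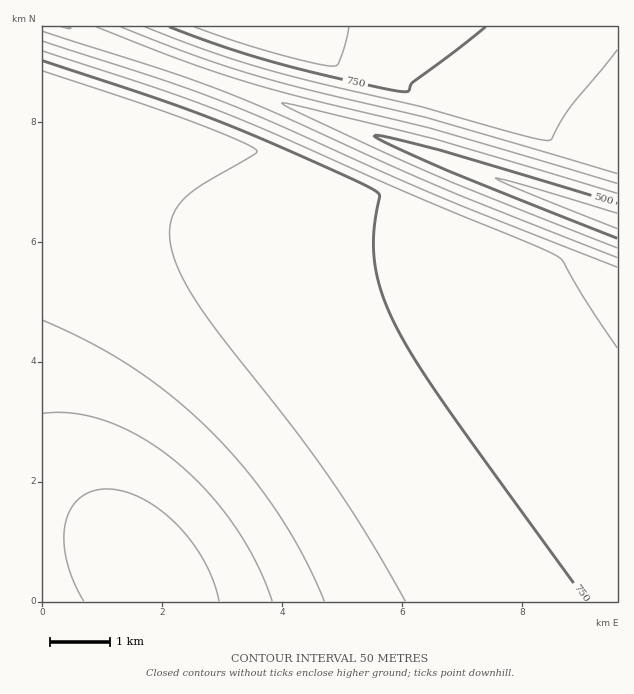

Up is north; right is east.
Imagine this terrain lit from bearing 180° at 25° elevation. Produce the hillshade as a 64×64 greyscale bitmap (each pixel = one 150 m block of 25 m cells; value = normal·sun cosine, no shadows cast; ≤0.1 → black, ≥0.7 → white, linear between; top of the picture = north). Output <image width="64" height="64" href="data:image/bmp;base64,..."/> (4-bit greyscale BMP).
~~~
<image width="64" height="64" href="data:image/bmp;base64,Qk12CAAAAAAAAHYAAAAoAAAAQAAAAEAAAAABAAQAAAAAAAAIAAATCwAAEwsAABAAAAAAAAAAAAAAABEREQAiIiIAMzMzAERERABVVVUAZmZmAHd3dwCIiIgAmZmZAKqqqgC7u7sAzMzMAN3d3QDu7u4A////AIiIiIiIiIiIiIiIiIiIiIiIiIiIiIiIiIiIiIiIiIiIiIiIiIiIiIiIiIiIh3eIiIiIiIiIiIiIiIiIiIiIiIiIiIiIiIiIiIiIiHd3d3eIiIiIiIiIiIiIiIiIiIiIiIiIiIiIiIiIiId3d3d3d3iIiIiIiIiIiIiIiIiIiIiIiIiIiIiIiIiHd3d3d3d3eIiIiIiIiIiIiIiIiIiIiIiIiIiIiIiIh3d3d3d3d3d4iIiIiIiIiIiIiIiIiIiIiIiIiIiIiId3d3d3d3d3d3iIiIiIiIiIiIiIiIiIiIiIiIiIiIiHd3d3d3d3d3d3eIiIiIiIiIiIiIiIiIiIiIiIiIiIiHd3d3d3d3d3d3d4iIiIiIiIiIiIiIiIiIiIiIiIiIh3d3d3d3d3d3d3d3iIiIiIiIiIiIiIiIiIiIiIiIiIh3d3d3d3d3d3d3d3eIiIiIiIiIiIiIiIiIiIiIiIiId3d3d3d3d3d3d3d3eIiIiIiIiIiIiIiIiIiIiIiIiId3d3d3d3d3d3d3d3d4iIiIiIiIiIiIiIiIiIiIiIiId3d3d3d3d3d3d3d3d4iIiIiIiIiIiIiIiIiIiIiIiHd3d3d3d3d3d3d3d3d3iIiIiIiIiIiIiIiIiIiIiIiHd3d3d3d3d3d3d3d3d3iIiIiIiIiIiIiIiIiIiIiIiId3d3d3d3d3d3d3d3d3eIiIiIiIiIiIiIiIiIiIiIiIh3d3d3d3d3d3d3d3d3eIiIiIiIiIiIiIiIiIiIiIiIiHd3d3d3d3d3d3d3d3eIiIiIiIiIiIiIiIiIiIiIiIiId3d3d3d3d3d3d3d3d4iIiIiIiIiIiIiIiIiIiIiIiIh3d3d3d3d3d3d3d3d4iIiIiIiIiIiIiIiIiIiIiIiIiHd3d3d3d3d3d3d3d4iIiIiIiIiIiIiIiIiIiIiIiIiId3d3d3d3d3d3d3d4iIiIiIiIiIiIiIiIiIiIiIiIiIh3d3d3d3d3d3d3d4iIiIiIiIiIiIiIiIiIiIiIiIiIiHd3d3d3d3d3d3d4iIiIiIiIiIiIiIiIiIiIiIiIiIiId3d3d3d3d3d3d4iIiIiIiIiIiIiIiIiIiIiIiIiIiIh3d3d3d3d3d3eIiIiIiIiIiIiIiIiIiIiIiIiIiIiIiHd3d3d3d3d3eIiIiIiIiIiIiIiIiIiIiIiIiIiIiIiId3d3d3d3d3iIiIiIiIiIiIiIiIiIiIiIiIiIiIiIiIh3d3d3d3d4iIiIiIiIiIiIiIiIiIiIiIiIiIiIiIiIiHd3d3d3eIiIiIiIiIiIiIiIiIiIiIiIiIiIiIiIiIiId3d3d3iIiIiIiIiIiIiIiIiIiIiIiIiIiIiIiIiIiIiHd3iIiIiIiIiIiIiIiIiIiIiIiIiIiIiIiIiIiIiIiIiIiIiIiIiIiIiIiIiIiIiIiIiIiIiIiIiIiIiIiIiIiIiIiIiIiIiIiIiIiIiIiIiIiIiIiIiIiIiIiIiIiIiIiIiIiIiIiIiIiIiIiIiIiIiIiIiIiIiIiIiIiIiIh4iIiIiIiIiIiIiIiIiIiIiIiIiIiIiIiIiIiIiIiHdkiIiIiIiIiIiIiIiIiIiIiIiIiIiIiIiIiIiIiIh2UyGIiIiIiIiIiIiIiIiIiIiIiIiIiIiIiIiIiIiHZUIhEYiIiIiIiIiIiIiIiIiIiIiIiIiIiIiIiIiIdlQyERERiIiIiIiIiIiIiIiIiIiIiIiIiIiIiIiIh2VDIRERERGIiIiIiIiIiIiIiIiIiIiIiIiIiIiIiHdkMhEREREREoiIiIiIiIiIiIiIiIiIiIiIiIiIiIh2QyERERERESNoiIiIiIiIiIiIiIiIiIiIiIiIiIiHZTIRERERERI1is2IiIiIiIiIiIiIiIiIiIiIiIiIdlQyEREREREjV6ze7oiIiIiIiIiIiIiIiIiIiIiIh2VDIRERERESNXnN7u7uiIiIiIiIiIiIiIiIiIiIiIdkMhERERERE0eb3u7u7u6IiIiIiIiIiIiIiIiIiIh2UyIRERERESRpve7u7u7u7oiIiIiIiIiIiIiIiIiHZUMhERERERJGi87u7u7u7u3LiIiIiIiIiIiIiIiIdlQyIREREREjaKze7u7u7u7cupmIiIiIiIiIiIiIiHVDIhERERESNYrN7u7u7u7t3KmYiIiIiIiIiIiIiIdkMiIRERERI1es3u7u7u7u7cupiIiIiIiIiIiIiIh2UyIhERERIjV6ze7u7u7u7ty6mIiIiIiIiIiIiIiHZTIiEREREiNXm97u7u7u7u3LqZiIiIiIiIiIiIiIdlQyEREREiI0eb3u7u7u7u7cupmIiIiIiIiIiIiIh2VDIRERERIiRpve7u7u7u7t3KqYiIiIiIiIiIiIiHZUMhERERESJGi87u/+7u7u3cupmIiIiIiIiIiIiIdlQyERERERIjWKzu7//+7u7ty6mZiIiIiIiIiIiIiIVDIRERERESNXrN7u7v7u7u3LqYiJmZmIiIiIiIiIiIghERERERI0eb3u7u7u7u7cupmIiImZmZmZmYiIiIiIiBERERESRpve7u7u7u7ty6mYiIiImZmZmZmZmZmZmYiIERERJGi87u7u7u7u3cqZiIiIiImZmZmZmZmZmZmZmYgREjWKze7u7u7u7dy6mIiIiIiIiZmZmZmZmZmZmZmZiBETac7u7u7u7u7tuZiIiIiIiIiJmZmZmZmZmZmZmZmY"/>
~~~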